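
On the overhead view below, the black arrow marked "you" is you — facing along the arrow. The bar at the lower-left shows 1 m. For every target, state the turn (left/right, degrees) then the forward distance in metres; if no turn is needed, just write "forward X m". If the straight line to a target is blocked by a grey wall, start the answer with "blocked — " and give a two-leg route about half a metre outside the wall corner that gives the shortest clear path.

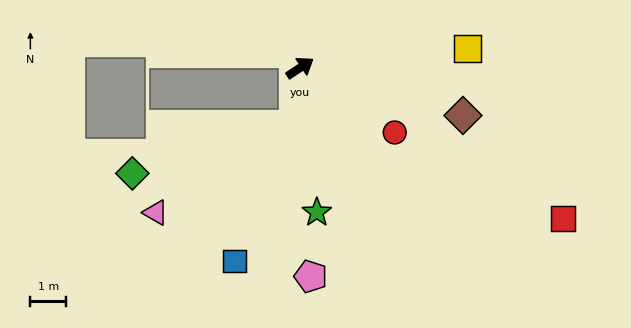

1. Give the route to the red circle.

turn right 68°, forward 3.2 m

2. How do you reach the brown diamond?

turn right 50°, forward 4.7 m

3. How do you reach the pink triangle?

blocked — turn right 129°, forward 1.6 m, then turn right 53°, forward 4.6 m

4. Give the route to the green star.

turn right 117°, forward 4.1 m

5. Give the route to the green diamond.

blocked — turn right 129°, forward 1.6 m, then turn right 68°, forward 4.7 m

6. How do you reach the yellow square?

turn right 27°, forward 4.7 m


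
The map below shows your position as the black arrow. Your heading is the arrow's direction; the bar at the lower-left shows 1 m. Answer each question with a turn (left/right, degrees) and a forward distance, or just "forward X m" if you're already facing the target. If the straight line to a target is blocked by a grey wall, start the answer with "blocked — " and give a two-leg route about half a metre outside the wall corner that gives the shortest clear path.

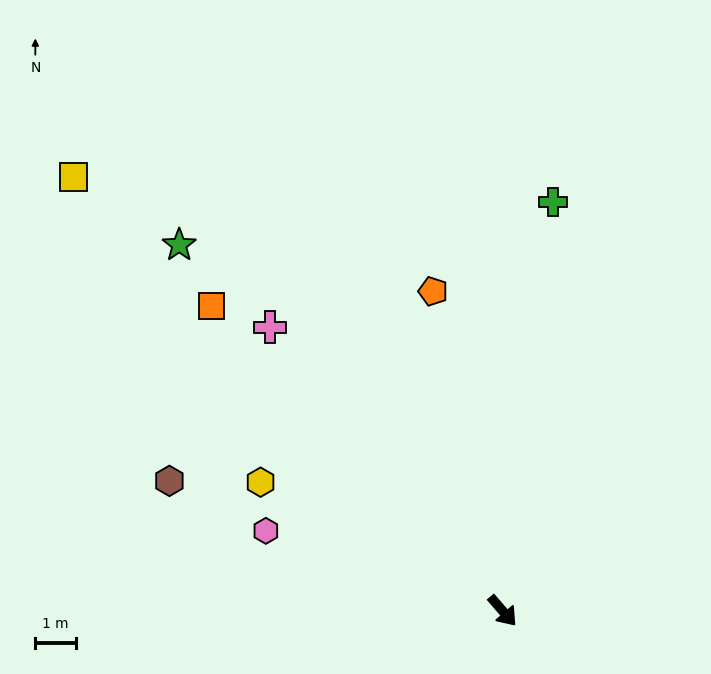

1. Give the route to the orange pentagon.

turn left 151°, forward 8.1 m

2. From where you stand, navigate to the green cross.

turn left 132°, forward 10.2 m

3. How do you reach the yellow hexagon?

turn right 159°, forward 6.8 m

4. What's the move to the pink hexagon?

turn right 150°, forward 6.2 m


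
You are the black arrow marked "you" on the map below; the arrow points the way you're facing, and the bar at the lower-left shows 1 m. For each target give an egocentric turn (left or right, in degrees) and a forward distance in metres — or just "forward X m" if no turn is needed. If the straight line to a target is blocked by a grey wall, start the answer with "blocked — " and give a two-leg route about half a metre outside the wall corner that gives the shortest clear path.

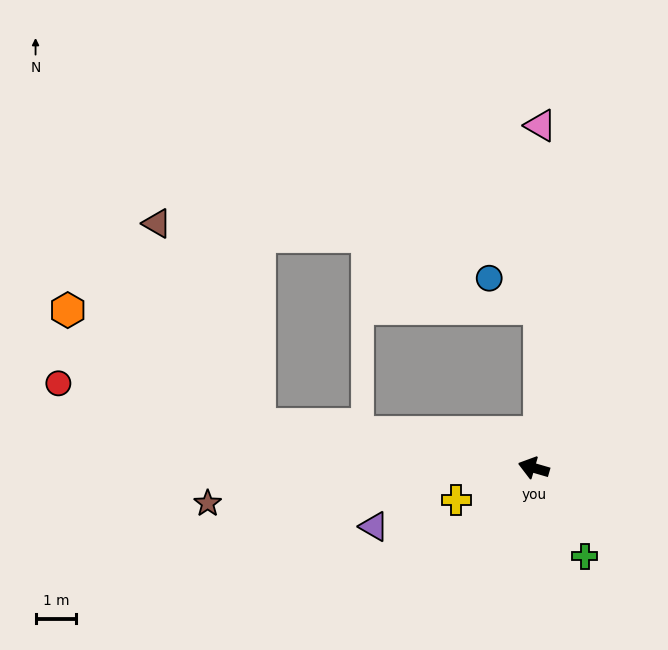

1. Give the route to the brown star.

turn left 22°, forward 8.0 m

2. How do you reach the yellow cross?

turn left 39°, forward 2.0 m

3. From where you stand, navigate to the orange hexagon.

blocked — turn left 7°, forward 6.8 m, then turn right 22°, forward 5.4 m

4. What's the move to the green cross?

turn left 136°, forward 2.5 m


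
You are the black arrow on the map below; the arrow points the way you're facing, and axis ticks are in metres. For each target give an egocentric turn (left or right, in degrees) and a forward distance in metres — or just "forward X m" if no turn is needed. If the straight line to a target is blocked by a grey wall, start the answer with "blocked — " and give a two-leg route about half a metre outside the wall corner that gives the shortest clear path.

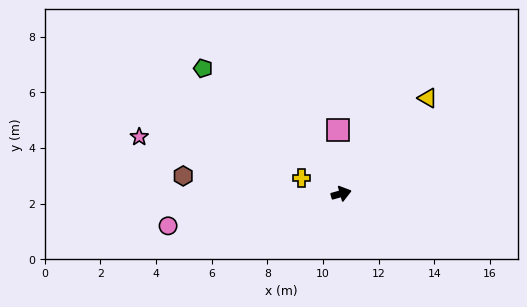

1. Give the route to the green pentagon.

turn left 122°, forward 6.7 m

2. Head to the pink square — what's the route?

turn left 78°, forward 2.3 m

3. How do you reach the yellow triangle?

turn left 32°, forward 4.6 m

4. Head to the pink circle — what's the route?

turn left 175°, forward 6.3 m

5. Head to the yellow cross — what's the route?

turn left 143°, forward 1.5 m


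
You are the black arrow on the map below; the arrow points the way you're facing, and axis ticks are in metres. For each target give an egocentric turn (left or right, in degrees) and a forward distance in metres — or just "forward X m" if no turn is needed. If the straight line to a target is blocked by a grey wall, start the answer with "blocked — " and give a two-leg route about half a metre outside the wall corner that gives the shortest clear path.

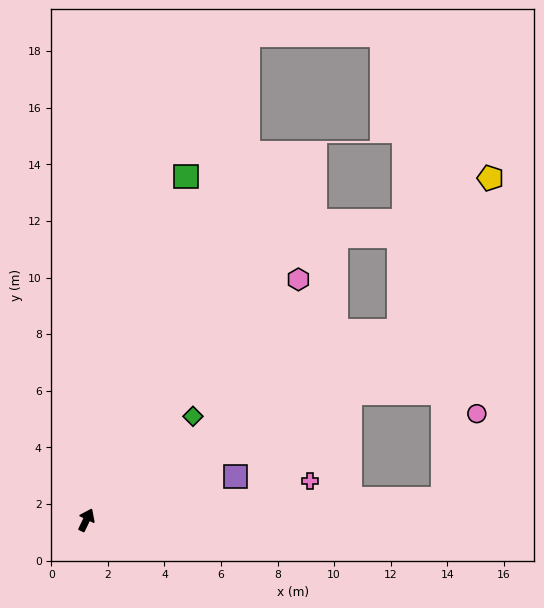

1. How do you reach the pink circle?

blocked — turn right 61°, forward 12.6 m, then turn left 65°, forward 3.2 m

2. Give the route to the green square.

turn left 10°, forward 12.6 m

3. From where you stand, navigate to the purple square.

turn right 48°, forward 5.5 m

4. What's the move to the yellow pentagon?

blocked — turn right 33°, forward 12.9 m, then turn left 28°, forward 6.3 m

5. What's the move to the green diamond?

turn right 20°, forward 5.3 m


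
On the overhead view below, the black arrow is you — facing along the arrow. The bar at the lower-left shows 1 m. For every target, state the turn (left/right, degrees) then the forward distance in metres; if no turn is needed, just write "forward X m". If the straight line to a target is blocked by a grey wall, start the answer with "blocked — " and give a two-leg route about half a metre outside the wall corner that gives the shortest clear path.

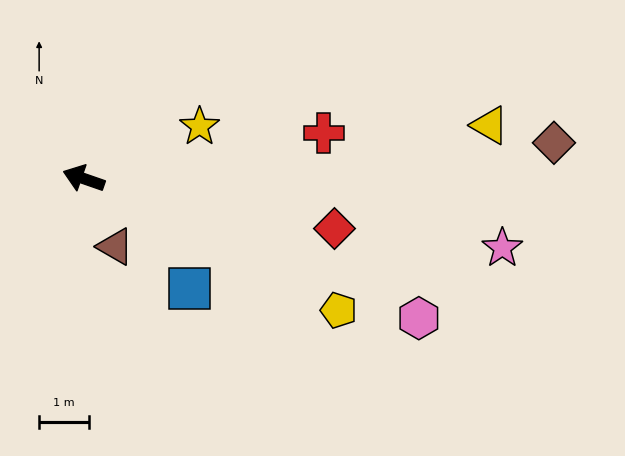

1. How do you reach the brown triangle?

turn left 134°, forward 1.5 m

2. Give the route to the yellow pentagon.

turn left 172°, forward 5.7 m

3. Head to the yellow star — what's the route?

turn right 137°, forward 2.5 m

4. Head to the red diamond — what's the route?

turn right 172°, forward 5.1 m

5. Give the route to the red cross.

turn right 150°, forward 4.9 m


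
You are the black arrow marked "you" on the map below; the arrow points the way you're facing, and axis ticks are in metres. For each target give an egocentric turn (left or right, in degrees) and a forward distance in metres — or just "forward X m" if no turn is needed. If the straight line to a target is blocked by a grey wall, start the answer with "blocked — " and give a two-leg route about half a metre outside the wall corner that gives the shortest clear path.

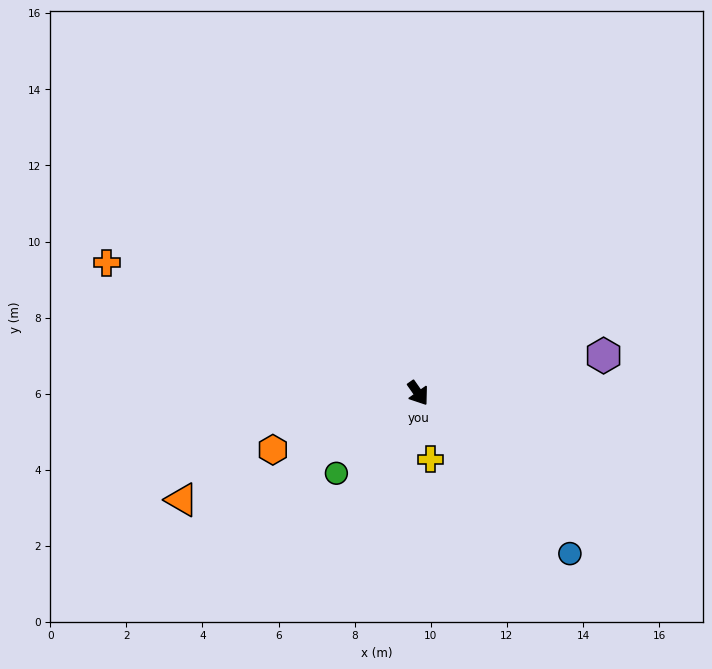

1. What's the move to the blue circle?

turn left 8°, forward 5.8 m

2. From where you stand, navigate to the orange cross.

turn right 148°, forward 8.9 m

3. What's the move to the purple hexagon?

turn left 66°, forward 5.0 m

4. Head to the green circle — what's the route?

turn right 81°, forward 3.0 m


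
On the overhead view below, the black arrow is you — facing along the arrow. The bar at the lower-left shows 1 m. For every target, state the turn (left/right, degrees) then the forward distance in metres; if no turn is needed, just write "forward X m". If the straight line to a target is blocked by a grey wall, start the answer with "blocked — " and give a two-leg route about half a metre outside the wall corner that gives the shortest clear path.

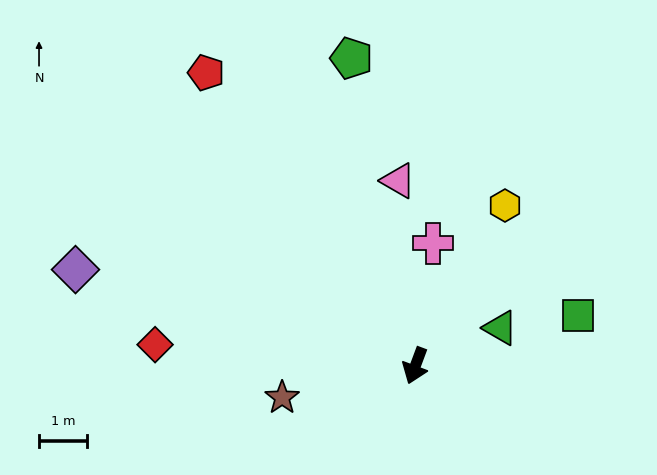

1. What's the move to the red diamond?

turn right 74°, forward 5.4 m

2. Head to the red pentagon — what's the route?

turn right 124°, forward 7.5 m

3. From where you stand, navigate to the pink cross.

turn right 168°, forward 2.6 m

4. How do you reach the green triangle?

turn left 135°, forward 1.9 m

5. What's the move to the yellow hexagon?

turn left 171°, forward 3.8 m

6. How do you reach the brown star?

turn right 56°, forward 2.9 m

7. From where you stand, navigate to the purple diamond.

turn right 85°, forward 7.4 m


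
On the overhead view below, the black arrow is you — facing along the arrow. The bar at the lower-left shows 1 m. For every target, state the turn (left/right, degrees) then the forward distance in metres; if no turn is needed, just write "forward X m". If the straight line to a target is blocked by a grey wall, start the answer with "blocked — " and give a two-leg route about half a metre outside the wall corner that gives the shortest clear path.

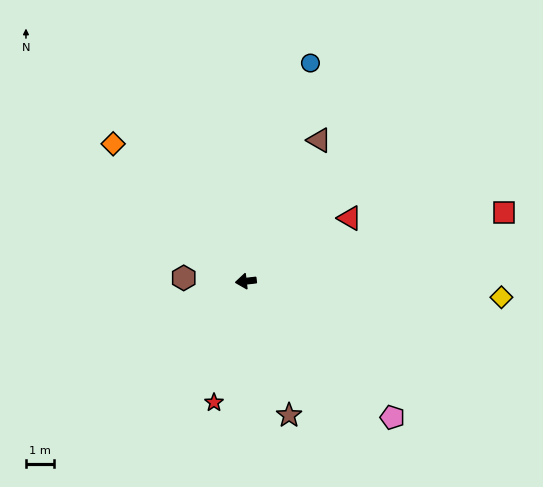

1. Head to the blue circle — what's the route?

turn right 113°, forward 8.1 m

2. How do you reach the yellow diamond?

turn left 170°, forward 9.1 m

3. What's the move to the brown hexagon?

turn right 10°, forward 2.2 m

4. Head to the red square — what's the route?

turn right 172°, forward 9.5 m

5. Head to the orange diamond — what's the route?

turn right 53°, forward 6.8 m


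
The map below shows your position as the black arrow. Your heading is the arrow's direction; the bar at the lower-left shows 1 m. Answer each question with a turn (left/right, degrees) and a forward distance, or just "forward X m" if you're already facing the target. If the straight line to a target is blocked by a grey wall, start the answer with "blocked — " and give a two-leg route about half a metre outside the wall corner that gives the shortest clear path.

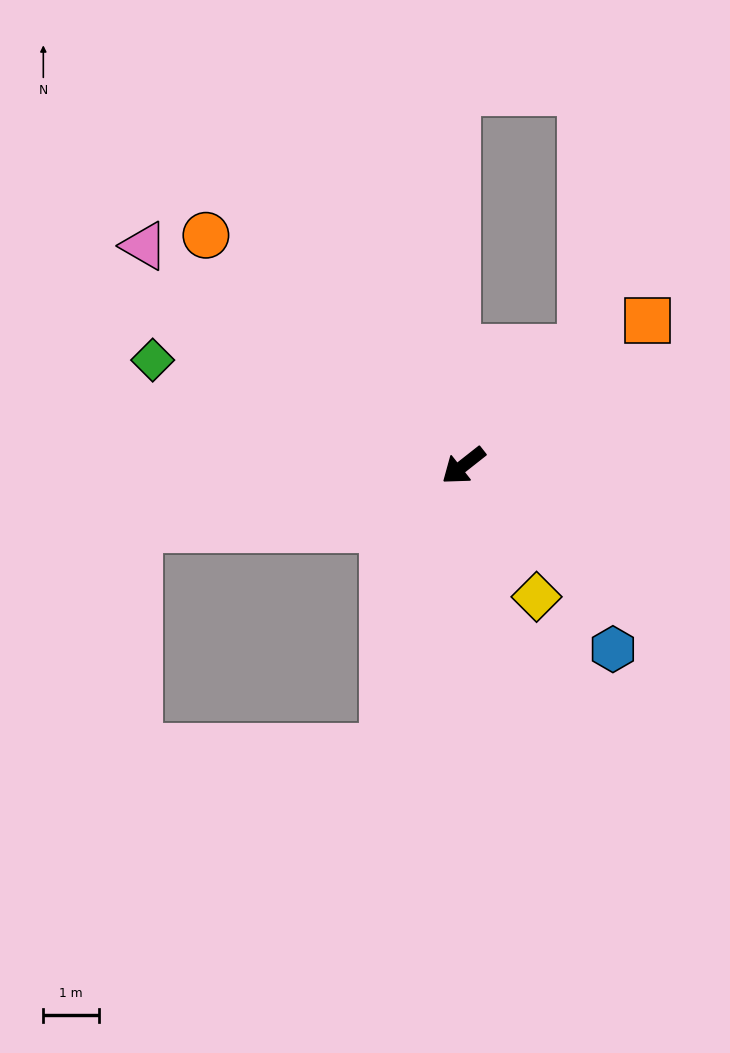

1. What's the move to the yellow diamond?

turn left 81°, forward 2.7 m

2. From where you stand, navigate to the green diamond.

turn right 57°, forward 5.9 m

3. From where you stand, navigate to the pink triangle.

turn right 73°, forward 6.9 m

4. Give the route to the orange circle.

turn right 80°, forward 6.2 m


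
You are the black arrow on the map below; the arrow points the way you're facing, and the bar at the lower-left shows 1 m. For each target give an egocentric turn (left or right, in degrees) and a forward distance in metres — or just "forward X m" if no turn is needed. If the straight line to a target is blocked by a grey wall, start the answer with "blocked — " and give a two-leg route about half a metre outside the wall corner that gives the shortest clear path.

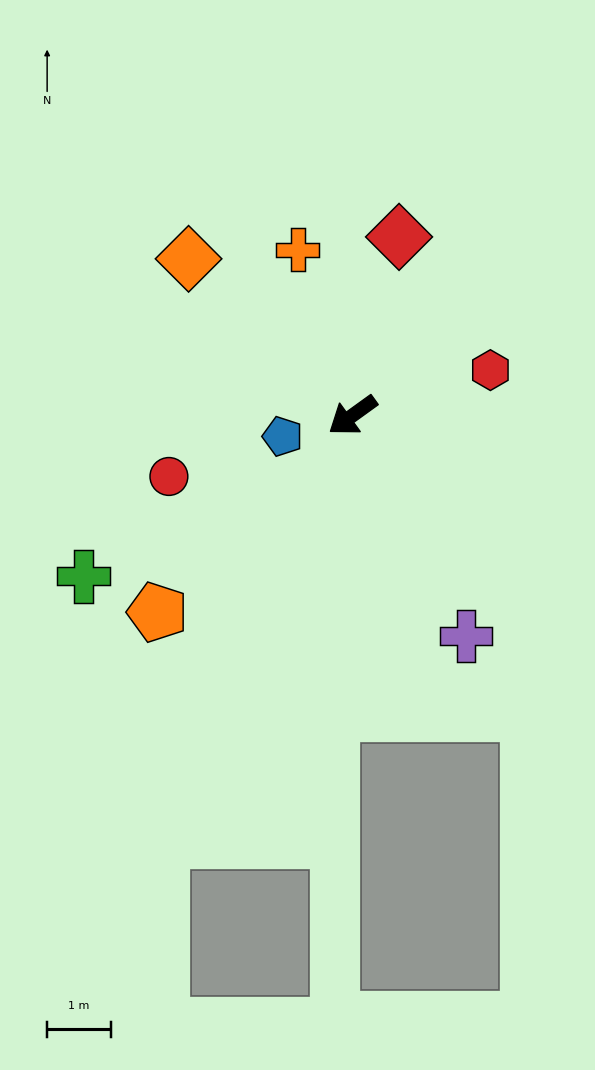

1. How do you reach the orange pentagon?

turn left 9°, forward 4.4 m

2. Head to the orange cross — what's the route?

turn right 108°, forward 2.7 m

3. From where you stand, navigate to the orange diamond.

turn right 80°, forward 3.6 m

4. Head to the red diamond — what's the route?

turn right 140°, forward 2.9 m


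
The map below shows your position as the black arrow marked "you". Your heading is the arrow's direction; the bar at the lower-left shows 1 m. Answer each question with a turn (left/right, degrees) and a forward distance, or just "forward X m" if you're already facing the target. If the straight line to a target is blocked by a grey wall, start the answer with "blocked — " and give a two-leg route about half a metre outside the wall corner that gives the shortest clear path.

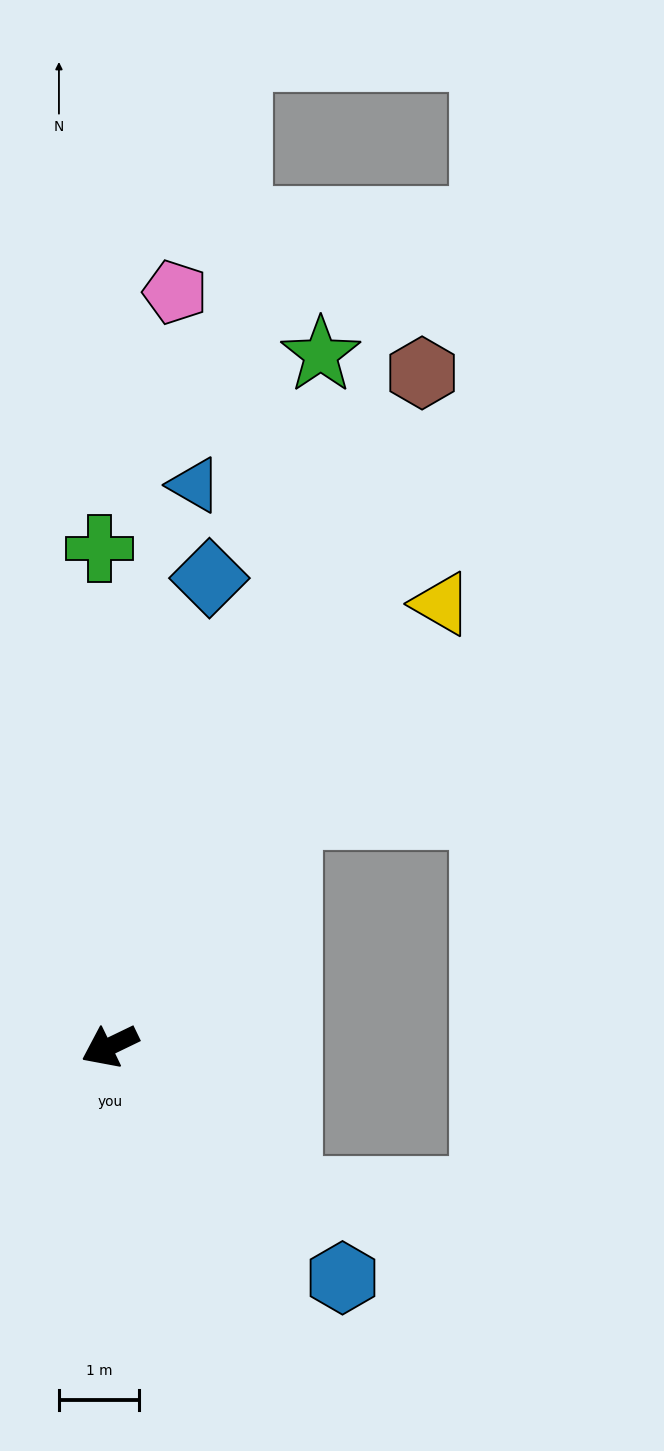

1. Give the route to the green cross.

turn right 115°, forward 6.2 m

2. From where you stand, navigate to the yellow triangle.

turn right 153°, forward 6.9 m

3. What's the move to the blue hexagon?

turn left 109°, forward 4.1 m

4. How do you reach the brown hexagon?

turn right 141°, forward 9.3 m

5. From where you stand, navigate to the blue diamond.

turn right 128°, forward 6.0 m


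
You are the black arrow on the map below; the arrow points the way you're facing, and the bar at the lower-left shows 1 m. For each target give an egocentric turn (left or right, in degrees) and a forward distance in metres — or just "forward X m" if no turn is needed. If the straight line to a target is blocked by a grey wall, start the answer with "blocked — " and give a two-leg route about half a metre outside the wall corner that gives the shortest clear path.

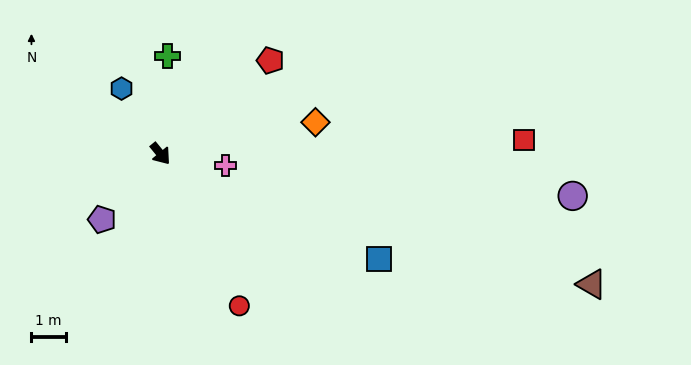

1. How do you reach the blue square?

turn left 25°, forward 7.1 m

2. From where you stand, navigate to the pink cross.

turn left 40°, forward 1.9 m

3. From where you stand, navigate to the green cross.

turn left 137°, forward 2.9 m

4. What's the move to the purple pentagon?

turn right 81°, forward 2.6 m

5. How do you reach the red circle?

turn right 12°, forward 5.0 m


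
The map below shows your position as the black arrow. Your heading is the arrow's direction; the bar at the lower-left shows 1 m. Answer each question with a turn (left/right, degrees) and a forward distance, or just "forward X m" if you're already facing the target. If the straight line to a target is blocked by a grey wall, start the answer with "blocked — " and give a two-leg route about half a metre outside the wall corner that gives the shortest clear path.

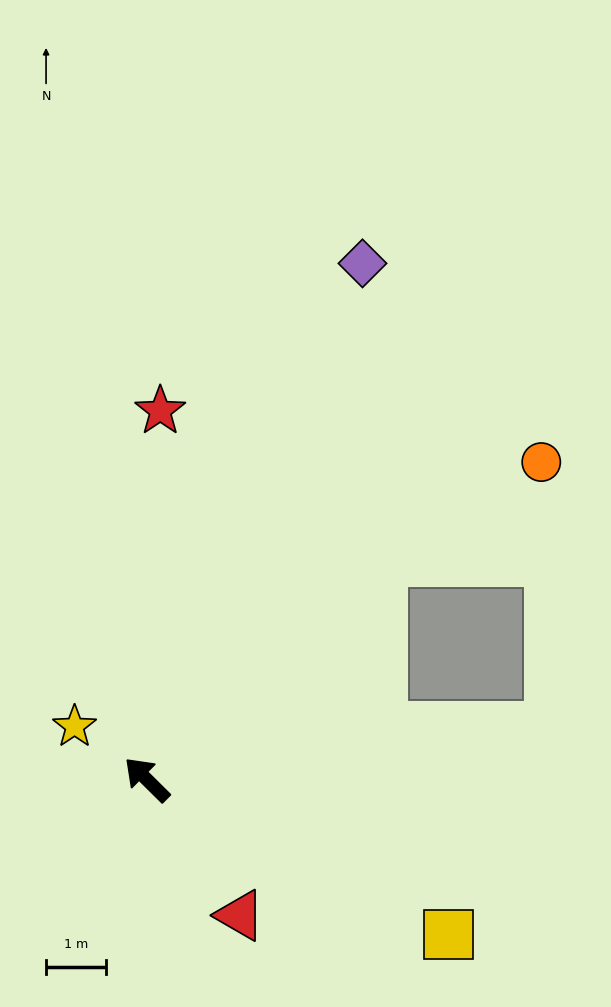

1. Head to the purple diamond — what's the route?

turn right 68°, forward 9.3 m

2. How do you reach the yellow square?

turn right 162°, forward 5.7 m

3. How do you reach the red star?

turn right 47°, forward 6.1 m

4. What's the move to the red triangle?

turn left 169°, forward 2.7 m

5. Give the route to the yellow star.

turn left 8°, forward 1.5 m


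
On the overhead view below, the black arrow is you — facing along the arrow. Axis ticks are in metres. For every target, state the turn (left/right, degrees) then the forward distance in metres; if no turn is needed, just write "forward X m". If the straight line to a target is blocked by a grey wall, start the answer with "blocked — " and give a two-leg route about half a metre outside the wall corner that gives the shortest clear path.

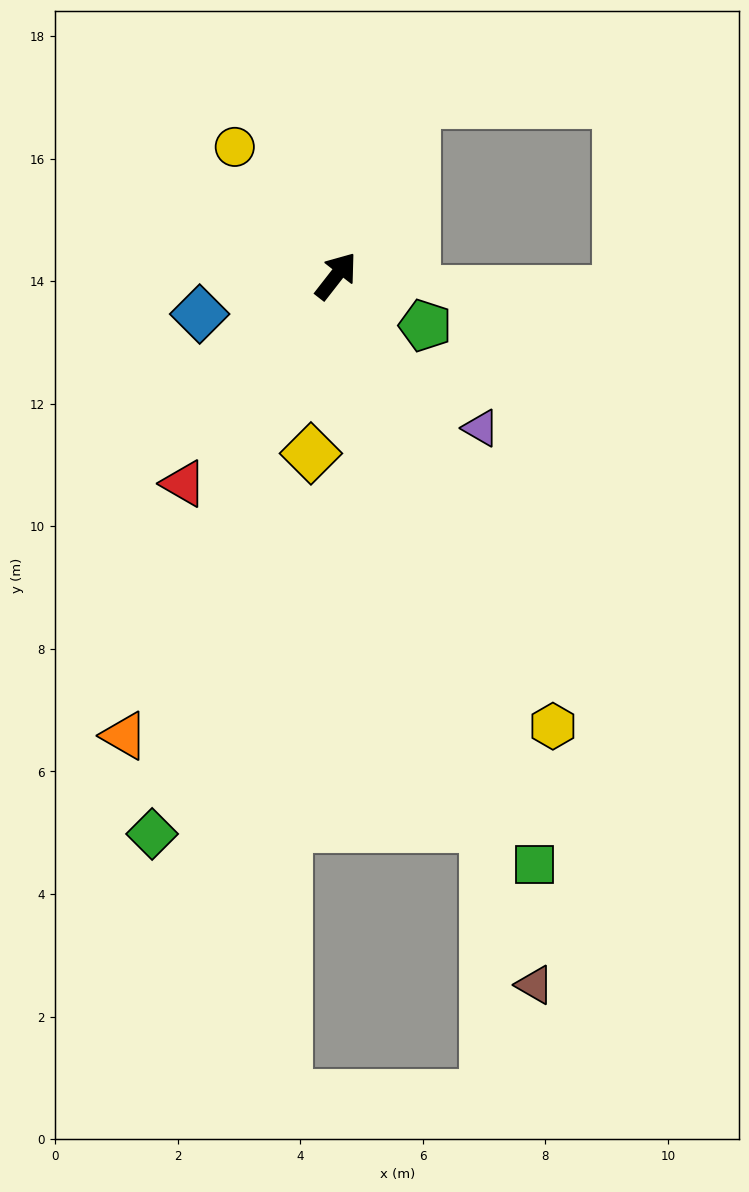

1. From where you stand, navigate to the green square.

turn right 123°, forward 10.1 m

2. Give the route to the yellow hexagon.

turn right 116°, forward 8.2 m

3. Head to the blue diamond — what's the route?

turn left 144°, forward 2.3 m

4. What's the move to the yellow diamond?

turn right 150°, forward 2.9 m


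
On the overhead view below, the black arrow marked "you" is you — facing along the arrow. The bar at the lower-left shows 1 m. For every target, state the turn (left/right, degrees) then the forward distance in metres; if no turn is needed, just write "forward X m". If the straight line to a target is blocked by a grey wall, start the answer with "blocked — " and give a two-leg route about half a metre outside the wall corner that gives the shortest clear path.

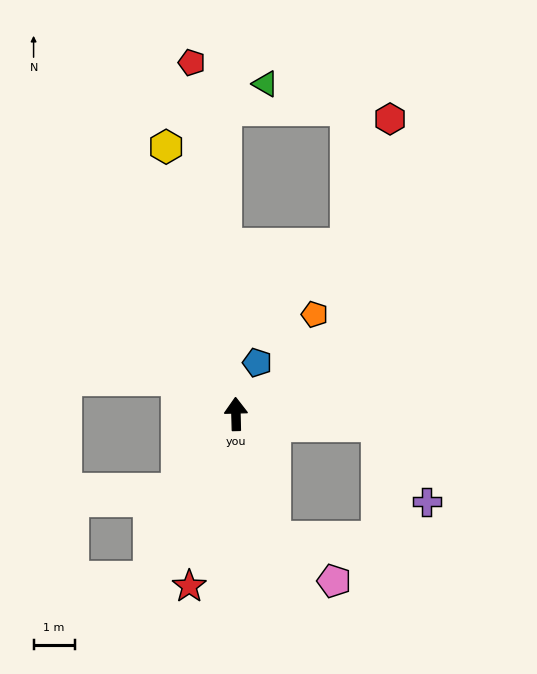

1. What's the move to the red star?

turn left 163°, forward 4.3 m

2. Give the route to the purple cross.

blocked — turn right 96°, forward 3.5 m, then turn right 53°, forward 2.2 m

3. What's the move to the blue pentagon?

turn right 24°, forward 1.4 m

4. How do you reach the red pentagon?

turn left 6°, forward 8.6 m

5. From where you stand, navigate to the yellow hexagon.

turn left 13°, forward 6.7 m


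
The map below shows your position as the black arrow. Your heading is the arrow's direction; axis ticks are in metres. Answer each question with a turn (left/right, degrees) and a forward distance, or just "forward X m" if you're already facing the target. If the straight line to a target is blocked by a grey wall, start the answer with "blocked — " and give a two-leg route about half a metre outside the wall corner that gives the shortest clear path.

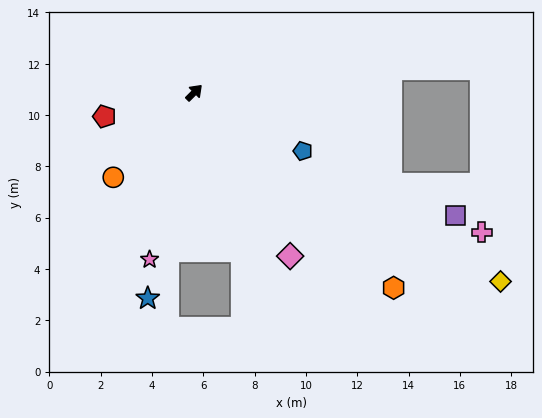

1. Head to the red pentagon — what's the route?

turn left 150°, forward 3.6 m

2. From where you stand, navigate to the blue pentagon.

turn right 73°, forward 4.8 m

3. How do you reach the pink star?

turn right 150°, forward 6.7 m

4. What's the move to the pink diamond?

turn right 105°, forward 7.4 m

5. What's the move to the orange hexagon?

turn right 89°, forward 10.9 m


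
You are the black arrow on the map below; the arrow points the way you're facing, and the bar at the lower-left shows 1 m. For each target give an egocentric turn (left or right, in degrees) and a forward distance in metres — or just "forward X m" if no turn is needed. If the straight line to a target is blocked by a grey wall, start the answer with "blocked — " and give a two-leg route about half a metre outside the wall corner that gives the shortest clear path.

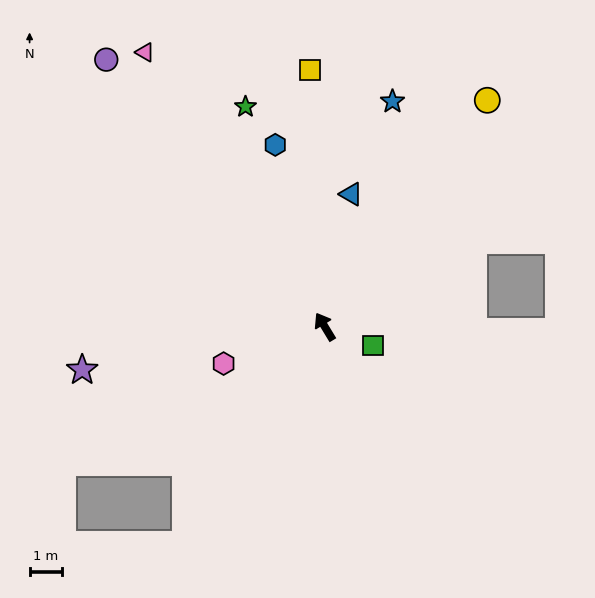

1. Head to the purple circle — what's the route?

turn left 8°, forward 10.8 m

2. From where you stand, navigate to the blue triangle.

turn right 42°, forward 4.2 m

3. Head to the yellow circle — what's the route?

turn right 67°, forward 8.7 m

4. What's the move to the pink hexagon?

turn left 79°, forward 3.4 m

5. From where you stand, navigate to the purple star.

turn left 69°, forward 7.7 m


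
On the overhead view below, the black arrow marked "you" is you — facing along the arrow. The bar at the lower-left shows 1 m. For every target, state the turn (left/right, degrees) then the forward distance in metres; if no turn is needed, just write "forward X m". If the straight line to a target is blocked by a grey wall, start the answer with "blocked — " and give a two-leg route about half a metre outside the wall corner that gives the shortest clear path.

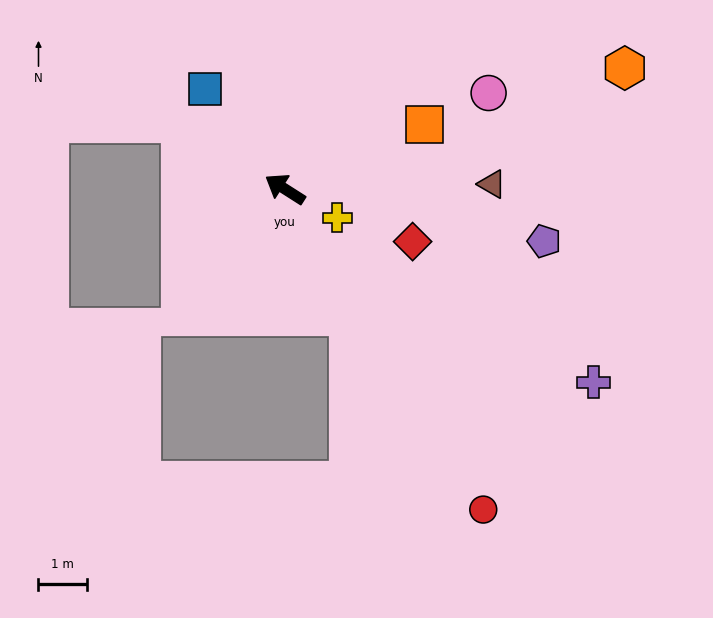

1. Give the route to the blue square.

turn right 19°, forward 2.6 m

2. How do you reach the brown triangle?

turn right 146°, forward 4.3 m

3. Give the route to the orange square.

turn right 123°, forward 3.2 m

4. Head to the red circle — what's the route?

turn left 154°, forward 7.8 m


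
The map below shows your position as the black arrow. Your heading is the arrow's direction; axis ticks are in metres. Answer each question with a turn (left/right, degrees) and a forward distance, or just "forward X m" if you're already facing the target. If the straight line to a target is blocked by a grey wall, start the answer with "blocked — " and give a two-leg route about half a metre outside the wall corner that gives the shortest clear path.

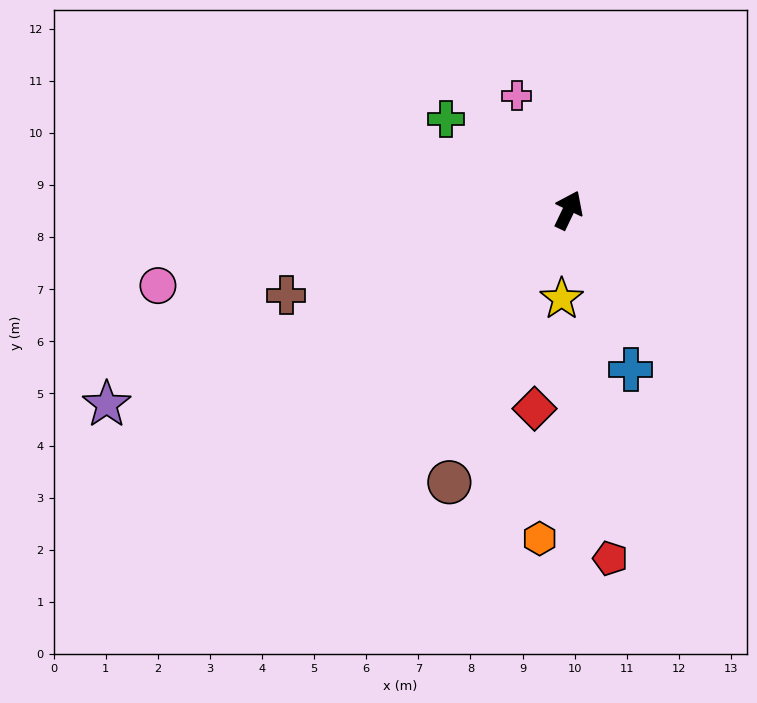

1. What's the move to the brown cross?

turn left 132°, forward 5.7 m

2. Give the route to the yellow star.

turn right 159°, forward 1.7 m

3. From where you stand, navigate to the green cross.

turn left 79°, forward 2.9 m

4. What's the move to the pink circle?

turn left 126°, forward 8.0 m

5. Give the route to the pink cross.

turn left 50°, forward 2.4 m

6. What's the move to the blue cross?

turn right 133°, forward 3.3 m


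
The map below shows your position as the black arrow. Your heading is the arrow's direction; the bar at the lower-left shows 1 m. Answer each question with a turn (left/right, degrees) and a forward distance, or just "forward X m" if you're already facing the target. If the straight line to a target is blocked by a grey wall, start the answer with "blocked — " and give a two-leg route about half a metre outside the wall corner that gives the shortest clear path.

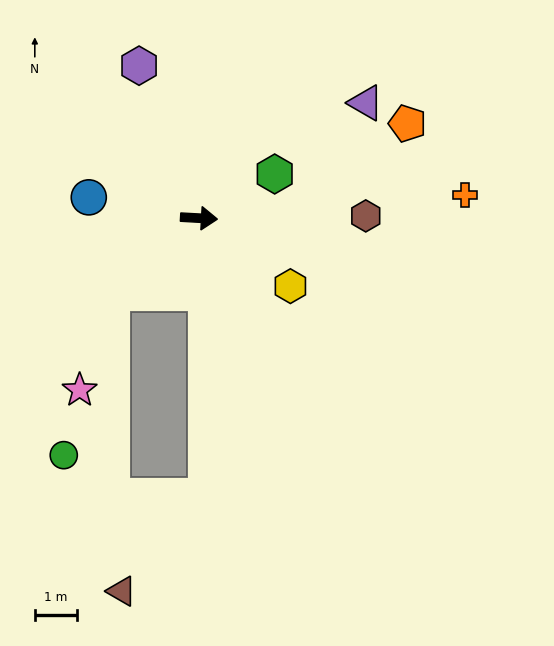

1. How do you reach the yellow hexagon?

turn right 33°, forward 2.7 m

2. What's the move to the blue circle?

turn left 172°, forward 2.7 m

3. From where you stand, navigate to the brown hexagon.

turn left 4°, forward 4.0 m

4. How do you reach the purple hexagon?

turn left 115°, forward 3.9 m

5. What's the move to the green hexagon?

turn left 33°, forward 2.1 m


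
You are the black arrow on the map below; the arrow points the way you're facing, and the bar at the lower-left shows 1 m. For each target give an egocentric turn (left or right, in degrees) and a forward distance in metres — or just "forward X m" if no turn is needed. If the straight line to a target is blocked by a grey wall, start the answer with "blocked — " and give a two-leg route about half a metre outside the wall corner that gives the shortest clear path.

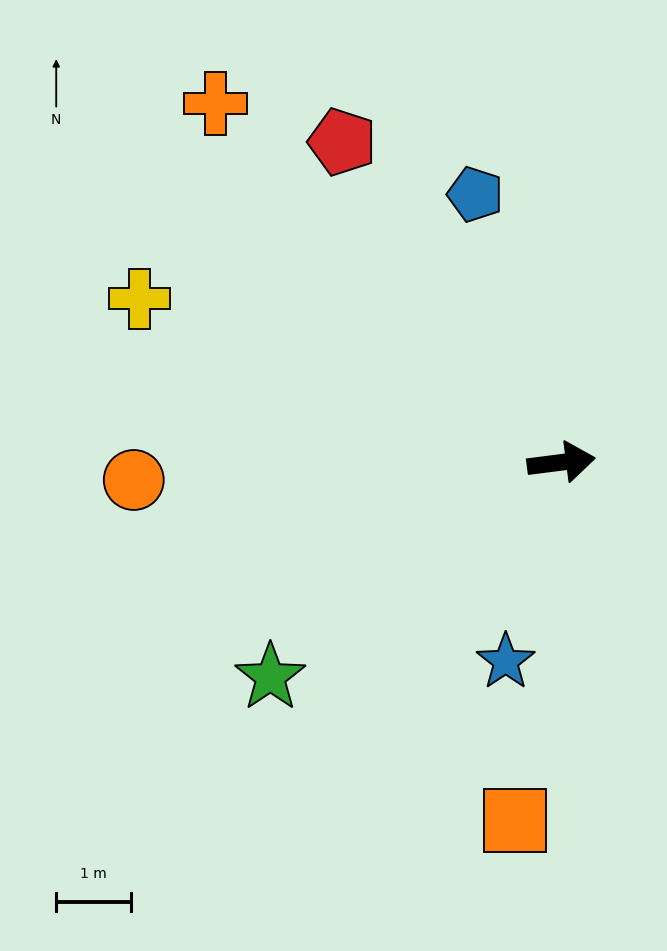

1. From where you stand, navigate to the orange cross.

turn left 127°, forward 6.6 m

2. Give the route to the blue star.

turn right 113°, forward 2.7 m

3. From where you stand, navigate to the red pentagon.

turn left 117°, forward 5.2 m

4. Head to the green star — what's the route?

turn right 151°, forward 4.8 m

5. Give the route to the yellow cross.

turn left 152°, forward 6.0 m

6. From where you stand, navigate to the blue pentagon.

turn left 101°, forward 3.7 m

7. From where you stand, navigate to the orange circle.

turn left 175°, forward 5.7 m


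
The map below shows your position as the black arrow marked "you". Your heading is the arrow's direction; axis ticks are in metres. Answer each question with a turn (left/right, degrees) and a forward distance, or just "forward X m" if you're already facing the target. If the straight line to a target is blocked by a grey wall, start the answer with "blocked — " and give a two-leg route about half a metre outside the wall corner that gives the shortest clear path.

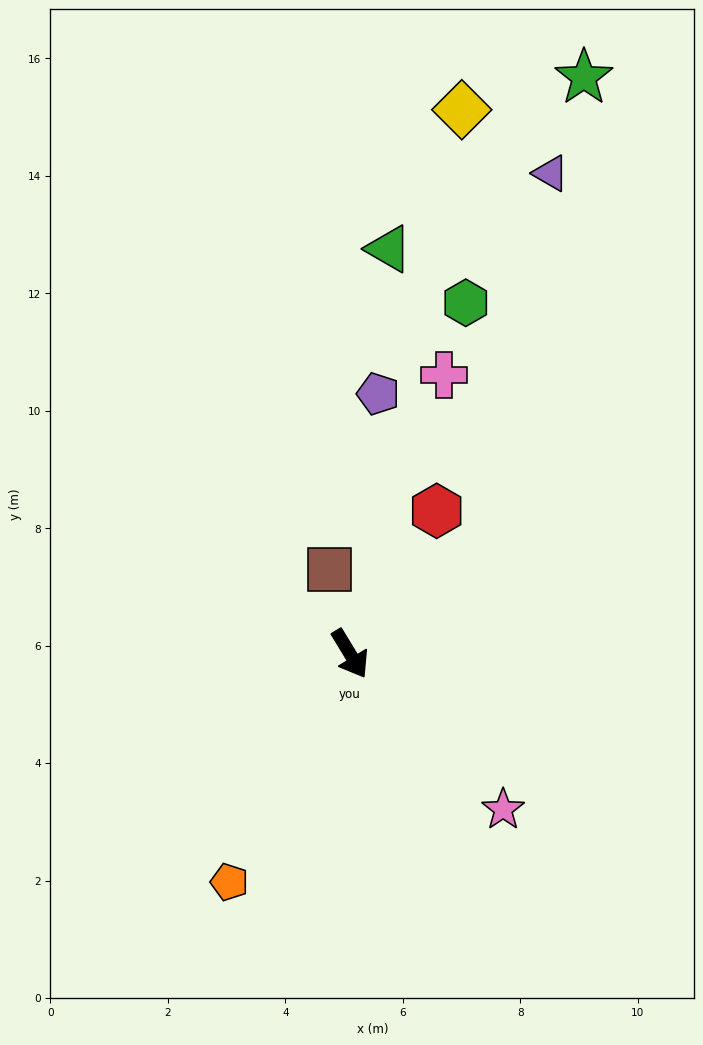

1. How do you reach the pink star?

turn left 13°, forward 3.7 m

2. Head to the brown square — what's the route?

turn left 162°, forward 1.5 m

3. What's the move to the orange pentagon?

turn right 59°, forward 4.4 m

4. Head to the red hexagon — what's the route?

turn left 118°, forward 2.8 m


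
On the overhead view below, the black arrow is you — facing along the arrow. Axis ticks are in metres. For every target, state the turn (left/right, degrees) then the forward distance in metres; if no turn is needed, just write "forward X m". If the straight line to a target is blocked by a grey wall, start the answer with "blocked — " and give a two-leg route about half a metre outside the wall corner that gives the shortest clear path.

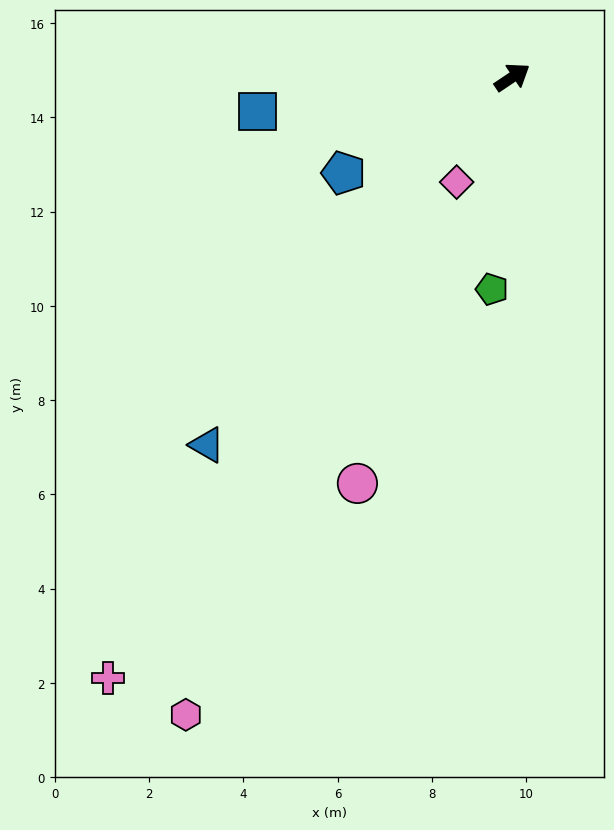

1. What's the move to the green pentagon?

turn right 129°, forward 4.5 m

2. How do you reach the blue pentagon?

turn left 176°, forward 4.1 m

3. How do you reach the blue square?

turn left 154°, forward 5.5 m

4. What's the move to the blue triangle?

turn right 164°, forward 10.1 m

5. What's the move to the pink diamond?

turn right 152°, forward 2.5 m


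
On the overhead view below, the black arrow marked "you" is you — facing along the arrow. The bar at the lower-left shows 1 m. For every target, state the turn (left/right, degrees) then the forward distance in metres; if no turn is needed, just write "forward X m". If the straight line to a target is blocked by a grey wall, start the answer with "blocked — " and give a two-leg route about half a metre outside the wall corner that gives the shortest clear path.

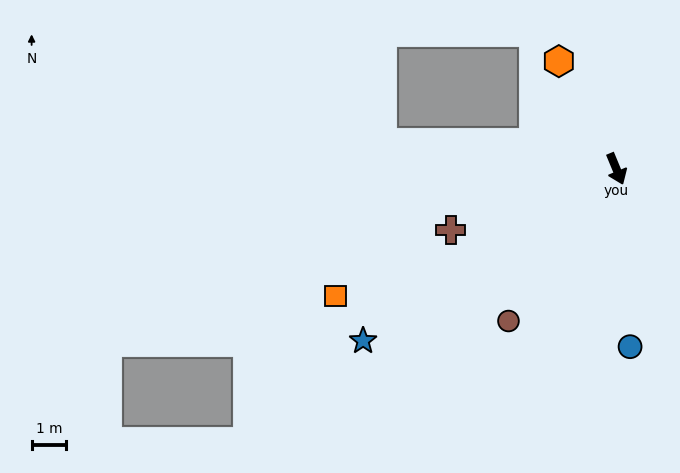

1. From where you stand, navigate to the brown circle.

turn right 58°, forward 5.4 m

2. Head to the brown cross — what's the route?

turn right 92°, forward 5.1 m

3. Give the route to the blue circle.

turn right 18°, forward 5.2 m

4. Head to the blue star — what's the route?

turn right 78°, forward 8.9 m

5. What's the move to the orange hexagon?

turn right 174°, forward 3.6 m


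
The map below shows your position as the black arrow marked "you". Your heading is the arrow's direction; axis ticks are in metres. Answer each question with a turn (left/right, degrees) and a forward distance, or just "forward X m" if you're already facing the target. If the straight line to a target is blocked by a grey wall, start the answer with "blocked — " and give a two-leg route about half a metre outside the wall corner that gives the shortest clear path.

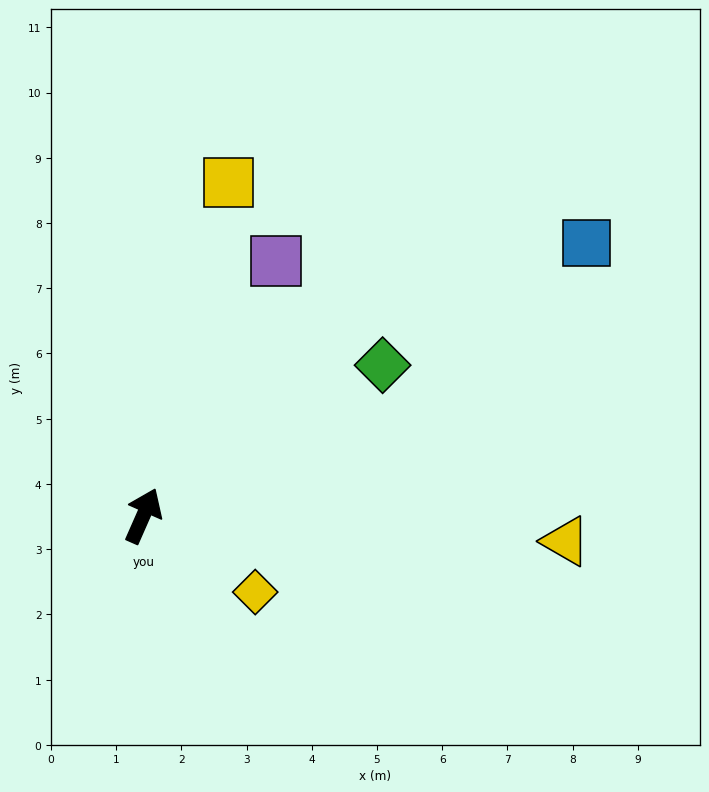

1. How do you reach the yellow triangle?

turn right 70°, forward 6.5 m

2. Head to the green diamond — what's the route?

turn right 34°, forward 4.3 m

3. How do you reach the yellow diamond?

turn right 101°, forward 2.1 m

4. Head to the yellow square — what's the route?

turn left 9°, forward 5.3 m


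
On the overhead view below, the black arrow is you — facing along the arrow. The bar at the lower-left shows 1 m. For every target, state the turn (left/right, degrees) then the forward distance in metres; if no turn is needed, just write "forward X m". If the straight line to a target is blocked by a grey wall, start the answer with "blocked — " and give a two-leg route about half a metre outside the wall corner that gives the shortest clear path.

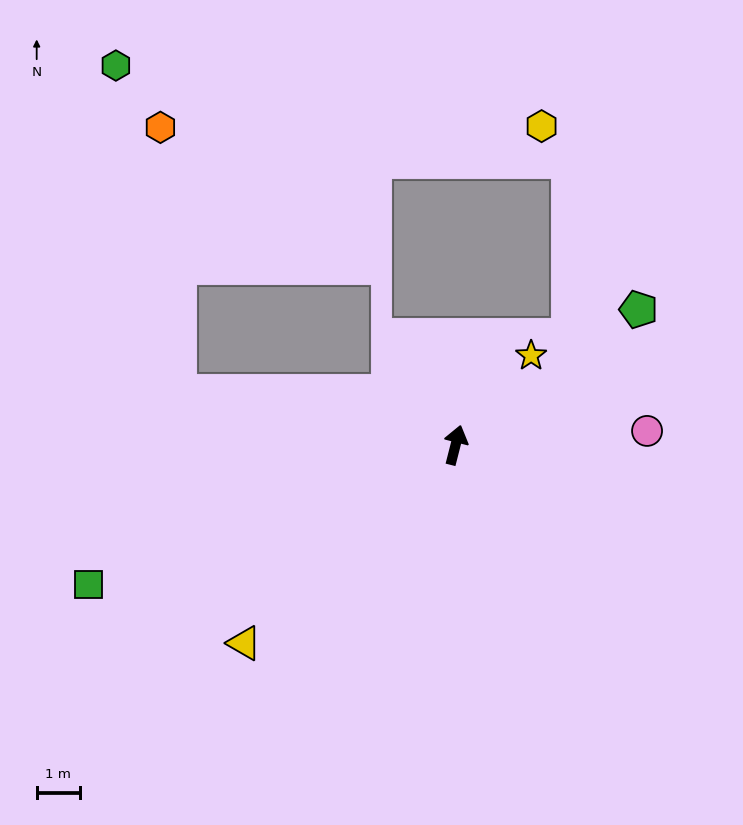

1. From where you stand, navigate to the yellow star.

turn right 26°, forward 2.7 m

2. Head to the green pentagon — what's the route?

turn right 39°, forward 5.3 m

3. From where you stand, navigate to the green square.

turn left 125°, forward 9.1 m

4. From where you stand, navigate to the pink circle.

turn right 72°, forward 4.4 m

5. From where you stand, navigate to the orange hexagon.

blocked — turn left 94°, forward 6.5 m, then turn right 76°, forward 6.2 m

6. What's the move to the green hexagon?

blocked — turn left 94°, forward 6.5 m, then turn right 69°, forward 7.7 m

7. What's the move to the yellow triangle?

turn left 147°, forward 6.7 m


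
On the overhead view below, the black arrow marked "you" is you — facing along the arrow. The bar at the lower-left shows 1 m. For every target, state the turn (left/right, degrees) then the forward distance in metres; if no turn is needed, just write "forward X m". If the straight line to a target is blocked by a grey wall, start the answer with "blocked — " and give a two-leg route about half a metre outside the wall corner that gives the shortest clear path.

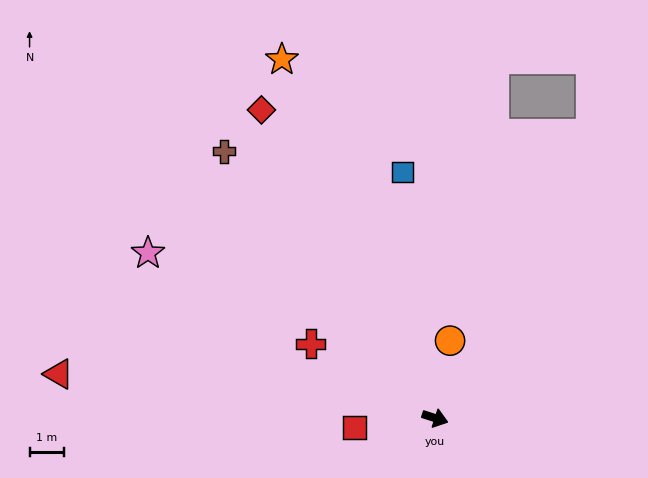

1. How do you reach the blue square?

turn left 115°, forward 7.2 m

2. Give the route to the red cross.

turn left 167°, forward 4.2 m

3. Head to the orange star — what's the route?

turn left 131°, forward 11.3 m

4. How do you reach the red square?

turn right 156°, forward 2.3 m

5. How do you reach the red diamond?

turn left 137°, forward 10.2 m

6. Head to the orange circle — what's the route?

turn left 97°, forward 2.3 m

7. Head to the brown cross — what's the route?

turn left 146°, forward 9.8 m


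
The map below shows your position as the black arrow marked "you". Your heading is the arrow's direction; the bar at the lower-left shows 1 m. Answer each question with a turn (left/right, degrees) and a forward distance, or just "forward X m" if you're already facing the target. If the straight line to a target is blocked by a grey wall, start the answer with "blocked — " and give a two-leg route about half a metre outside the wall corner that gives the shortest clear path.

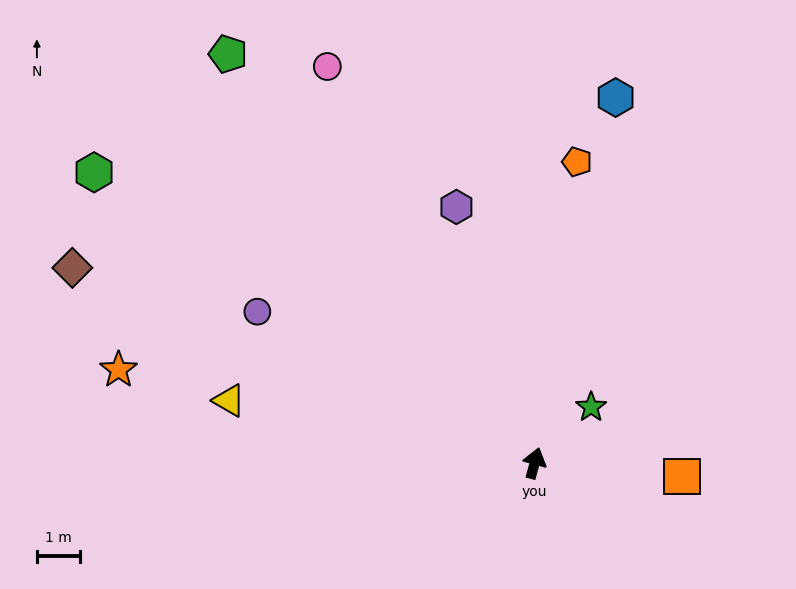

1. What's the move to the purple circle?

turn left 77°, forward 7.4 m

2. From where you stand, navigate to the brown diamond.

turn left 82°, forward 11.7 m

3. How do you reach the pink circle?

turn left 43°, forward 10.4 m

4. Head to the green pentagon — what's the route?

turn left 52°, forward 11.9 m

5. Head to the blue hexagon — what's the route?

turn left 3°, forward 8.7 m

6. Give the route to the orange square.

turn right 80°, forward 3.4 m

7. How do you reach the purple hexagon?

turn left 32°, forward 6.2 m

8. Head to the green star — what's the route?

turn right 30°, forward 1.8 m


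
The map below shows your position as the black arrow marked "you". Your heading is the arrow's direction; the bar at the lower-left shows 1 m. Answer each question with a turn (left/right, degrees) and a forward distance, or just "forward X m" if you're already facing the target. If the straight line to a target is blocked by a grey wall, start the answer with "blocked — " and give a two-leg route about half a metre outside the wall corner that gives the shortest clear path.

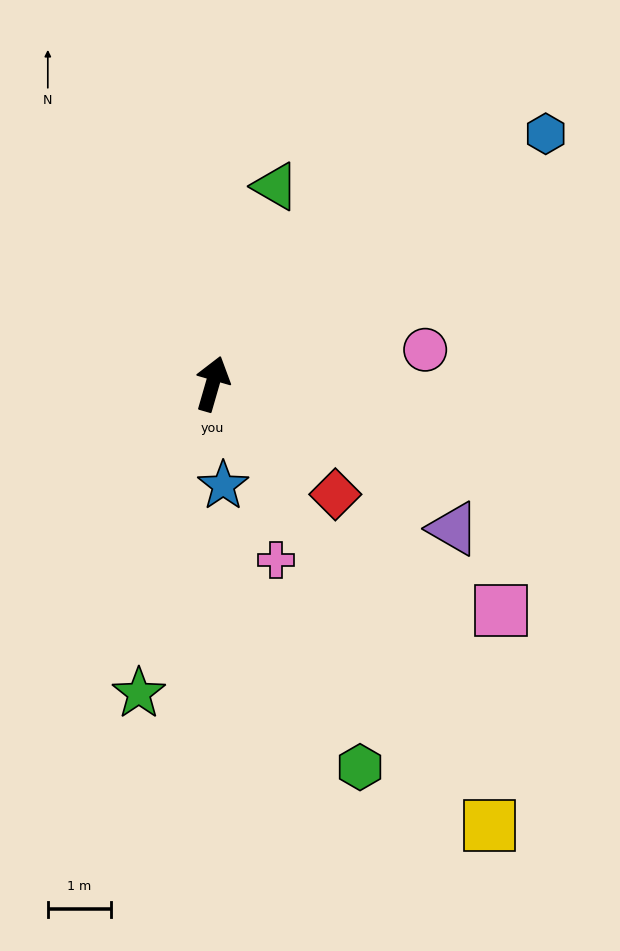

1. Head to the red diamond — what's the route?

turn right 116°, forward 2.6 m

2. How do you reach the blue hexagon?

turn right 37°, forward 6.6 m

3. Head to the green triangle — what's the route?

forward 3.3 m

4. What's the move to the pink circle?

turn right 65°, forward 3.4 m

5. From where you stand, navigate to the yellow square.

turn right 132°, forward 8.3 m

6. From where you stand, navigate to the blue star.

turn right 158°, forward 1.6 m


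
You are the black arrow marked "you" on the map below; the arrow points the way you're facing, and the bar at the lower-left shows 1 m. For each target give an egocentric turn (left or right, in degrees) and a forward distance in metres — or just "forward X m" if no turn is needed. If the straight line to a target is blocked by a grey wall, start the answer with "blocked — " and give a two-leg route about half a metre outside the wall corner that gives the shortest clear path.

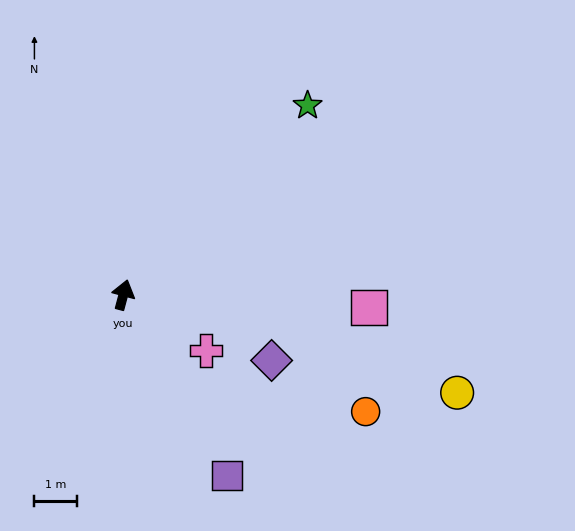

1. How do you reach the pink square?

turn right 78°, forward 5.8 m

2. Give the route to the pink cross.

turn right 109°, forward 2.3 m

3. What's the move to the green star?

turn right 29°, forward 6.2 m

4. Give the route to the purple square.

turn right 135°, forward 4.9 m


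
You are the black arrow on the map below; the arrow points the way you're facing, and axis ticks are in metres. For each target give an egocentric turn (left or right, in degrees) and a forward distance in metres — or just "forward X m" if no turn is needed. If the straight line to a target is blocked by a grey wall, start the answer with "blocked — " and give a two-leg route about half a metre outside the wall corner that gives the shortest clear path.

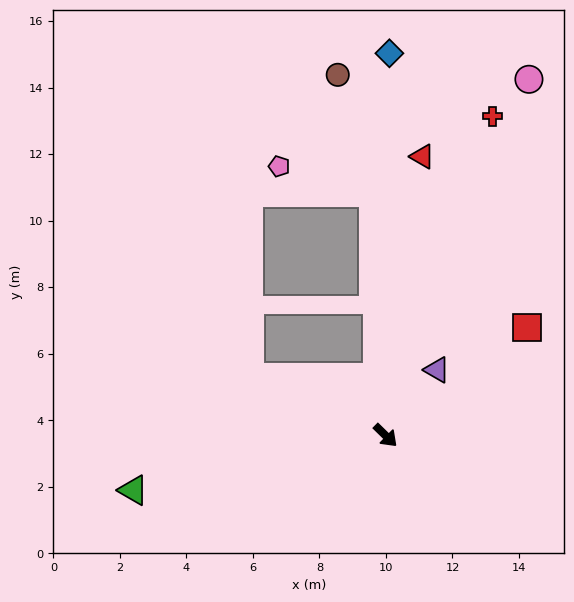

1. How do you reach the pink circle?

turn left 112°, forward 11.5 m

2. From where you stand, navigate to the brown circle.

blocked — turn left 137°, forward 7.3 m, then turn left 14°, forward 3.7 m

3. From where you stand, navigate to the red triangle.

turn left 127°, forward 8.5 m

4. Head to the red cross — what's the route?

turn left 116°, forward 10.1 m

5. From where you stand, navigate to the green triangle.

turn right 123°, forward 7.8 m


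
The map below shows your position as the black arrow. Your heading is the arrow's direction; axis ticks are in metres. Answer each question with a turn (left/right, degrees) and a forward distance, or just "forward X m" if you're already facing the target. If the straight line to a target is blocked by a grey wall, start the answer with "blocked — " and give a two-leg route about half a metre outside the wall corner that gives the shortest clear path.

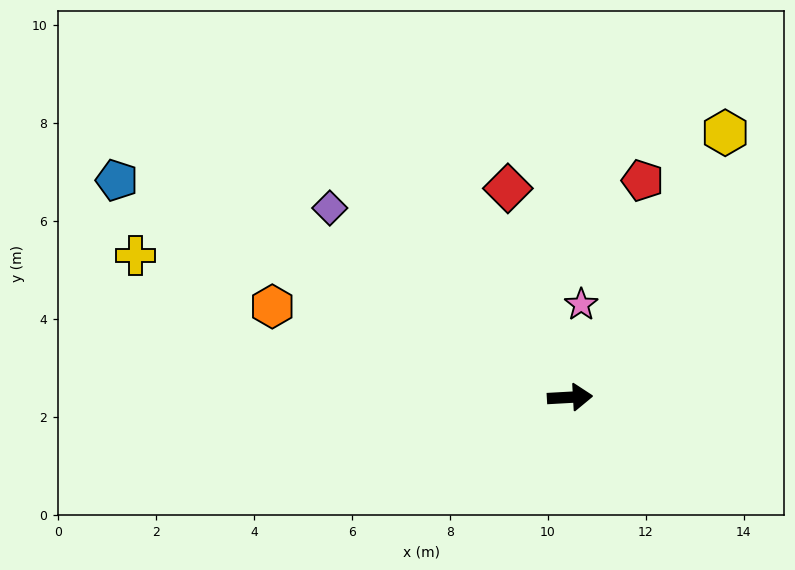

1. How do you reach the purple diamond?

turn left 139°, forward 6.2 m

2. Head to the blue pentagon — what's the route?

turn left 151°, forward 10.3 m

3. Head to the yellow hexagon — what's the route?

turn left 56°, forward 6.3 m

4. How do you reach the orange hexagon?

turn left 160°, forward 6.4 m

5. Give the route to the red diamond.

turn left 103°, forward 4.4 m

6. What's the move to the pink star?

turn left 80°, forward 1.9 m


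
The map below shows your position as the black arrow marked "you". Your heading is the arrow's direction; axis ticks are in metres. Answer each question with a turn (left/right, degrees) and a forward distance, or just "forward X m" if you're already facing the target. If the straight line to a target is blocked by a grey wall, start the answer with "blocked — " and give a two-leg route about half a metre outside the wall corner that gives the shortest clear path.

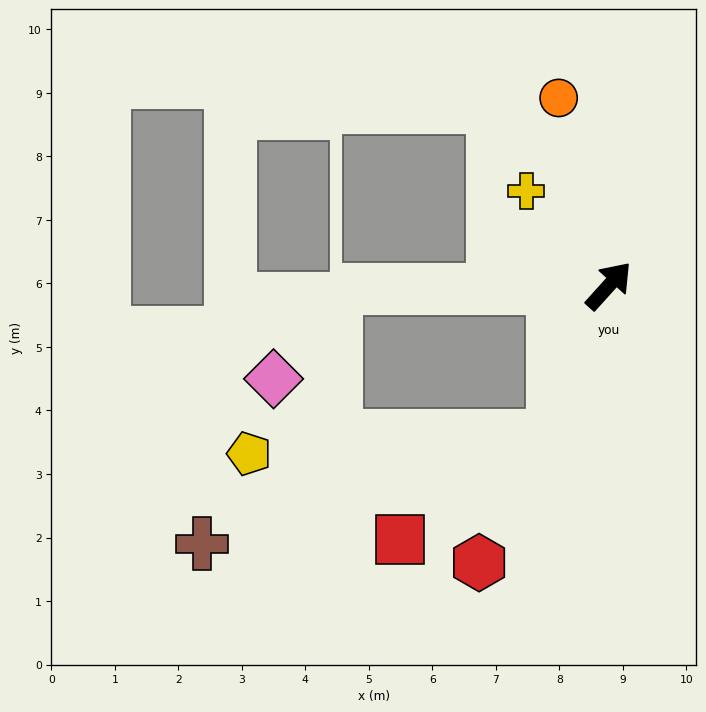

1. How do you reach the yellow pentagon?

blocked — turn right 158°, forward 2.5 m, then turn right 67°, forward 4.8 m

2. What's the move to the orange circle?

turn left 57°, forward 3.1 m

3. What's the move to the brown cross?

blocked — turn right 158°, forward 2.5 m, then turn right 53°, forward 5.8 m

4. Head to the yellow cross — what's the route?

turn left 83°, forward 2.0 m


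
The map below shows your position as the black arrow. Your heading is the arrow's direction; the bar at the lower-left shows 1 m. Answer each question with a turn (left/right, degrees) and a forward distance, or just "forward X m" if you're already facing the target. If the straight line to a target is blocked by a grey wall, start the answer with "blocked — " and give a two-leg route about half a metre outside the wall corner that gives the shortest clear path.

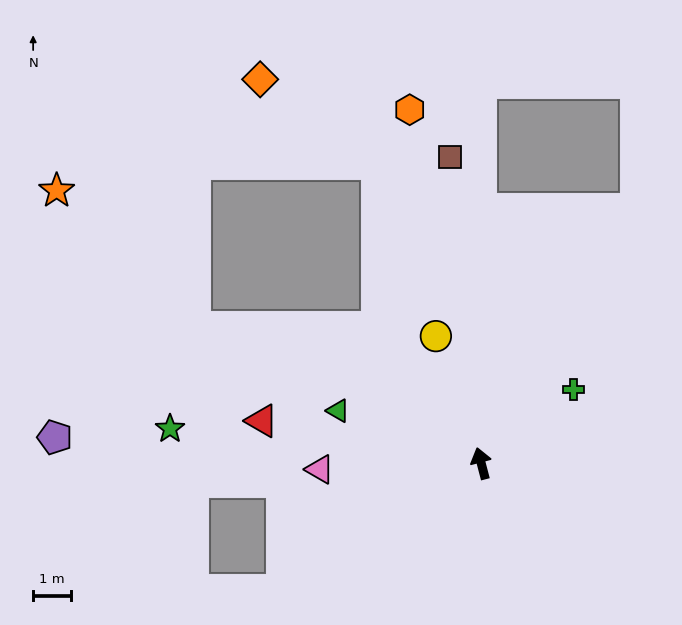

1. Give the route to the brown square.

turn right 9°, forward 8.2 m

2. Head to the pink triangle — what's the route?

turn left 77°, forward 4.3 m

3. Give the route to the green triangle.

turn left 55°, forward 4.1 m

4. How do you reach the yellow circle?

turn left 5°, forward 3.6 m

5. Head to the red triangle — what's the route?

turn left 64°, forward 5.9 m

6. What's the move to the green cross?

turn right 66°, forward 3.1 m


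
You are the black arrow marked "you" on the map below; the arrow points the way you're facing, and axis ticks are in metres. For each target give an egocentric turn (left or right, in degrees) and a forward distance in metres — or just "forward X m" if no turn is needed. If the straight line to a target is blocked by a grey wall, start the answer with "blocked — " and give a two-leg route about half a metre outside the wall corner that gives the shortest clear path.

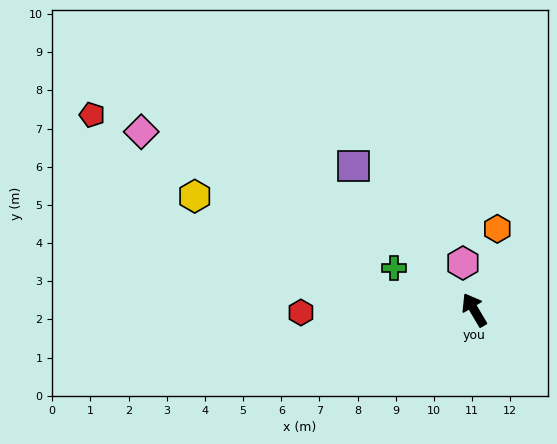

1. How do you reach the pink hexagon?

turn right 17°, forward 1.3 m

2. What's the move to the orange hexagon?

turn right 47°, forward 2.2 m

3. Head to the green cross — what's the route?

turn left 32°, forward 2.4 m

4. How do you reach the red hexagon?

turn left 60°, forward 4.5 m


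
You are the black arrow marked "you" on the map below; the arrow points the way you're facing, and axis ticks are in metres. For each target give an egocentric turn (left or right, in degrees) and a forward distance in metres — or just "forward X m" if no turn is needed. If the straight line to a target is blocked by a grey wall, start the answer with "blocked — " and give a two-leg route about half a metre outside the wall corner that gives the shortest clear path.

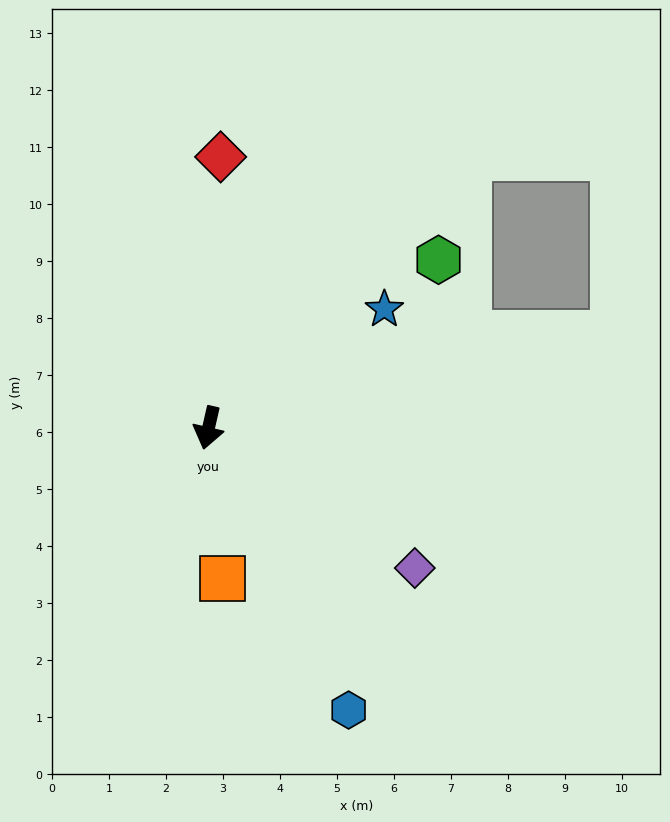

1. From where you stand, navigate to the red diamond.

turn right 170°, forward 4.8 m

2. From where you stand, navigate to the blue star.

turn left 137°, forward 3.7 m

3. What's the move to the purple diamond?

turn left 69°, forward 4.4 m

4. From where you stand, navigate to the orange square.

turn left 18°, forward 2.7 m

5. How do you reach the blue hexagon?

turn left 39°, forward 5.5 m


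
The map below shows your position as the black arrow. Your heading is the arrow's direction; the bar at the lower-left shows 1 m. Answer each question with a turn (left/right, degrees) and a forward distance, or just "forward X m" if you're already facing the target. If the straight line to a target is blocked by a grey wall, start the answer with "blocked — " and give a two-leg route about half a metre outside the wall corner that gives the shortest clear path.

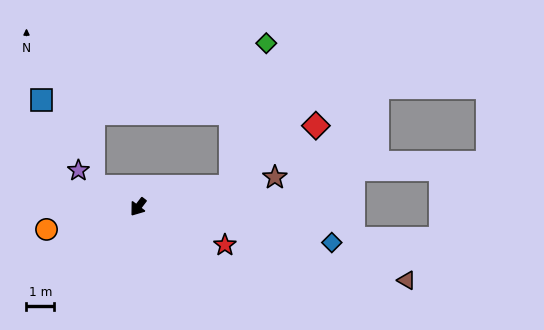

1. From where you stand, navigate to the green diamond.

blocked — turn left 140°, forward 3.4 m, then turn left 63°, forward 5.3 m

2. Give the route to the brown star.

turn left 139°, forward 5.0 m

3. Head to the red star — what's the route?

turn left 104°, forward 3.4 m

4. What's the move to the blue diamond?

turn left 117°, forward 7.0 m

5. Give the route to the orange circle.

turn right 39°, forward 3.4 m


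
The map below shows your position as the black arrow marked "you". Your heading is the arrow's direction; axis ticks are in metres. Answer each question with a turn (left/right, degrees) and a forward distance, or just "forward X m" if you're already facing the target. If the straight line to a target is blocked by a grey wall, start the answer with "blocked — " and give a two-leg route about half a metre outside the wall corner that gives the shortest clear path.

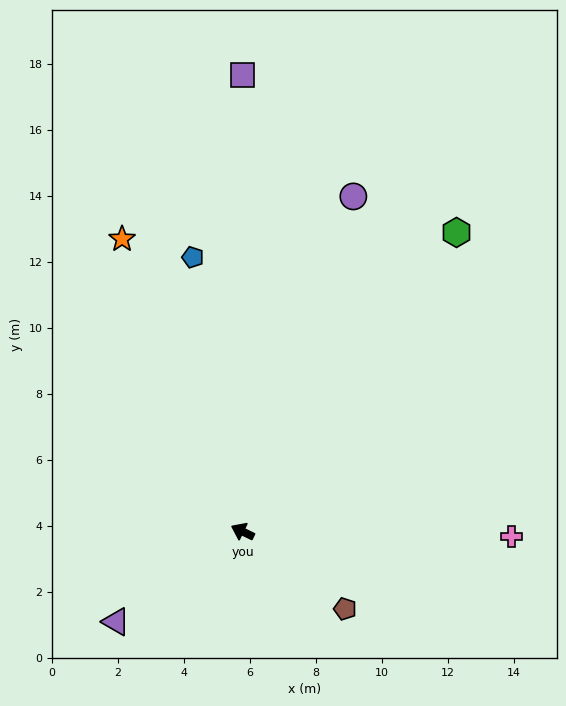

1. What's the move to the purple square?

turn right 64°, forward 13.8 m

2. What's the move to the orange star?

turn right 42°, forward 9.6 m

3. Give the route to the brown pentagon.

turn left 169°, forward 3.9 m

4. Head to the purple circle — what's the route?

turn right 82°, forward 10.7 m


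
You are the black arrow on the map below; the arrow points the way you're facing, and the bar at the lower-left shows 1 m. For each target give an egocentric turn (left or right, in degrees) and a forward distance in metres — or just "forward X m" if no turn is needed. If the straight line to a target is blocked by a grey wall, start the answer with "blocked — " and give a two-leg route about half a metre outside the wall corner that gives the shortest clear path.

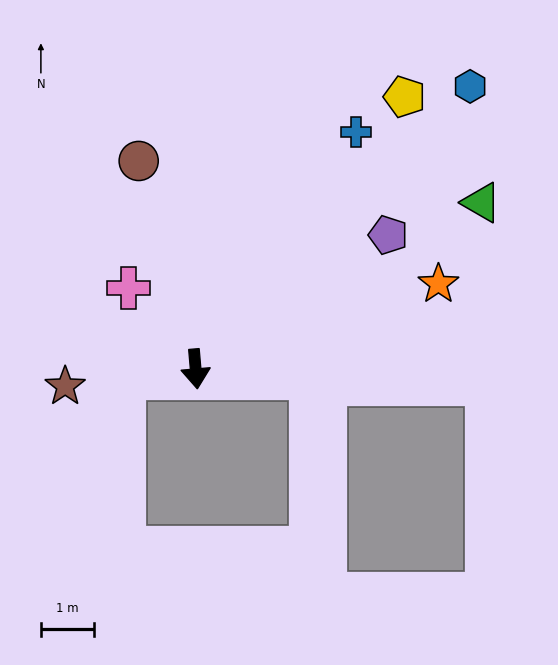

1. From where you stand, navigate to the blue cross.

turn left 141°, forward 5.4 m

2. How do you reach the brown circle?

turn right 170°, forward 4.1 m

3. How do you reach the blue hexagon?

turn left 131°, forward 7.5 m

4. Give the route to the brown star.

turn right 87°, forward 2.5 m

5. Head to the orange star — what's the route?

turn left 104°, forward 4.9 m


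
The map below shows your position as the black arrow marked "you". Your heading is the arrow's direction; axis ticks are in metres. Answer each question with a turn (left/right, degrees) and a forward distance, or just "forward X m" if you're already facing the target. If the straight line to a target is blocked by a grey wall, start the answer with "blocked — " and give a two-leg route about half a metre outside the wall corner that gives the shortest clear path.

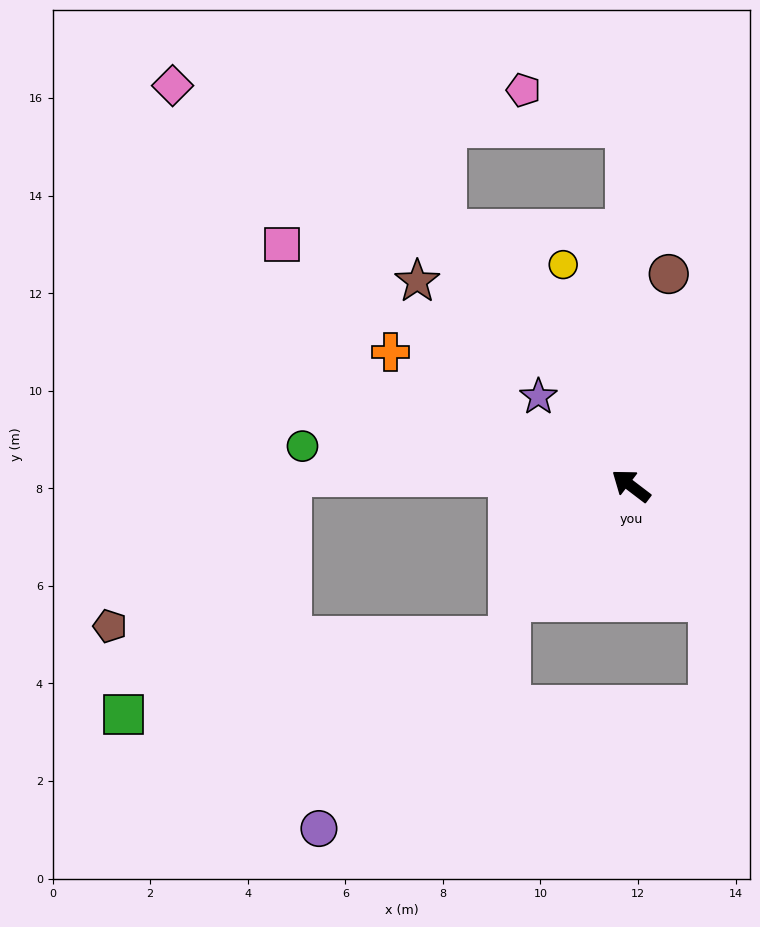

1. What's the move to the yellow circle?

turn right 36°, forward 4.7 m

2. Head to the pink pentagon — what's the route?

blocked — turn right 52°, forward 7.4 m, then turn left 70°, forward 2.2 m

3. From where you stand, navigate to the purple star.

turn right 7°, forward 2.6 m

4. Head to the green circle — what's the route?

turn left 30°, forward 6.8 m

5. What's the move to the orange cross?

turn left 8°, forward 5.6 m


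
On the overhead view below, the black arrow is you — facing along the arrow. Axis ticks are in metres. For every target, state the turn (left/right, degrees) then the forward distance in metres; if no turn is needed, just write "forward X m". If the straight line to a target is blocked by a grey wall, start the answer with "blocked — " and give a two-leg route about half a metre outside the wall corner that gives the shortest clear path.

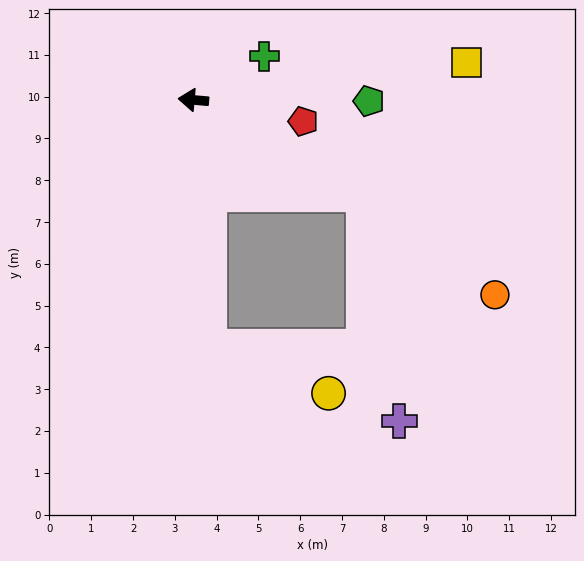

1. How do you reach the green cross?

turn right 143°, forward 2.0 m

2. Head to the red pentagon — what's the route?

turn left 174°, forward 2.7 m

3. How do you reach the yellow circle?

blocked — turn left 99°, forward 5.9 m, then turn left 65°, forward 3.1 m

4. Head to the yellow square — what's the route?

turn right 167°, forward 6.6 m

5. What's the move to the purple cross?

blocked — turn left 156°, forward 4.7 m, then turn right 52°, forward 5.5 m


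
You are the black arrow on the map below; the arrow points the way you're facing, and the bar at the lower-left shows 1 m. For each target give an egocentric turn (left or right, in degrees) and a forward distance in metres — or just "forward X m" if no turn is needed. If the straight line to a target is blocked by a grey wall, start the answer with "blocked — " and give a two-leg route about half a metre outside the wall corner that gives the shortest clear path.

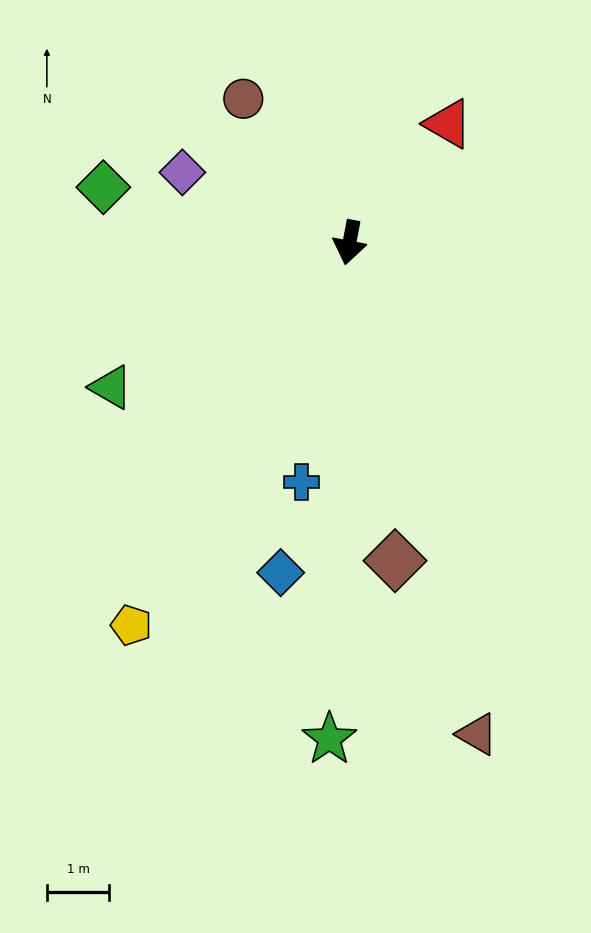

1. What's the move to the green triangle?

turn right 48°, forward 4.5 m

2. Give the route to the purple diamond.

turn right 102°, forward 2.9 m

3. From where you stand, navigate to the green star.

turn left 8°, forward 8.0 m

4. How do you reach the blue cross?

forward 3.9 m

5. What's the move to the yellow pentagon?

turn right 19°, forward 7.1 m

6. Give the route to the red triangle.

turn left 151°, forward 2.5 m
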